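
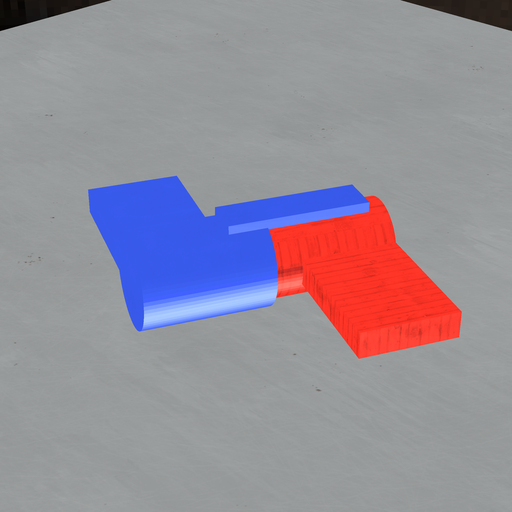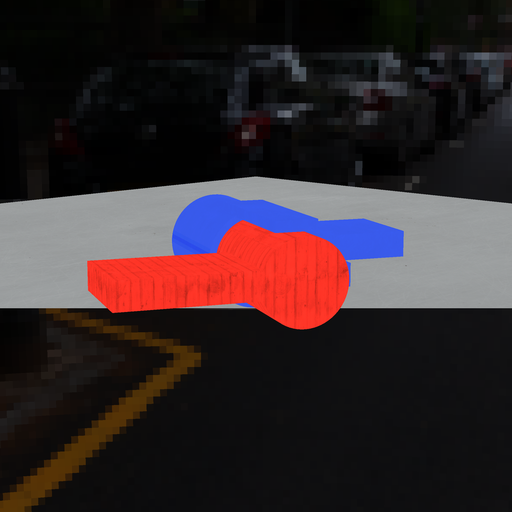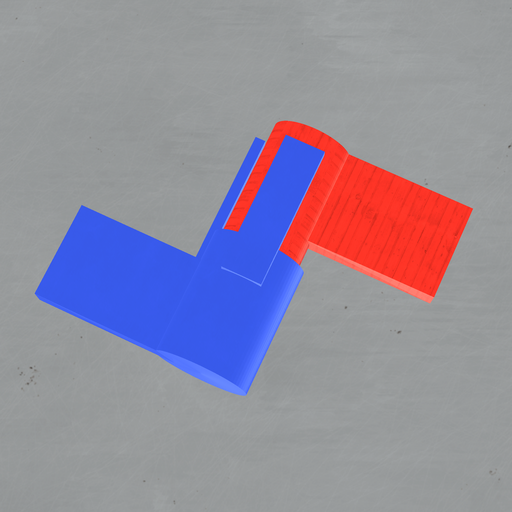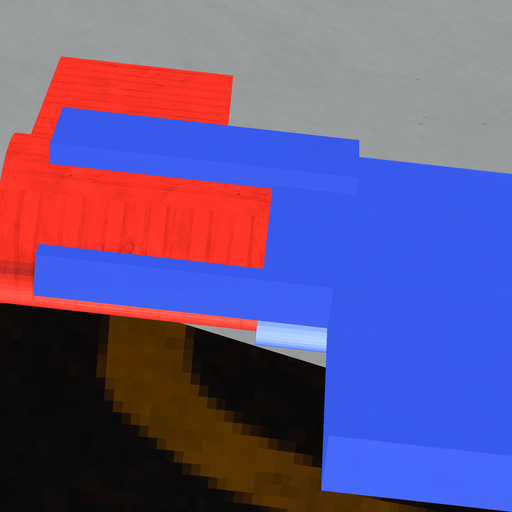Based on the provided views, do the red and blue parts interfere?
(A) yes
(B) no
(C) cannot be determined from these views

(A) yes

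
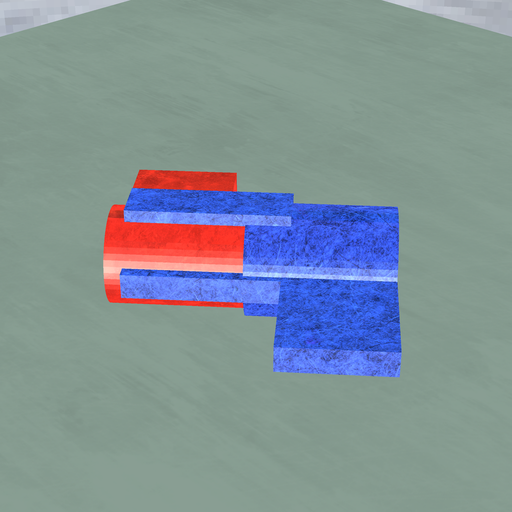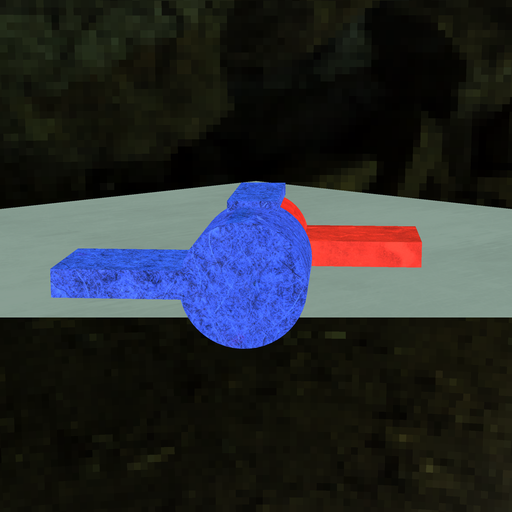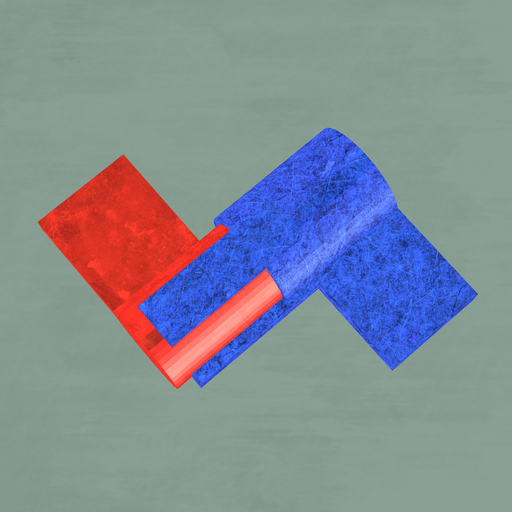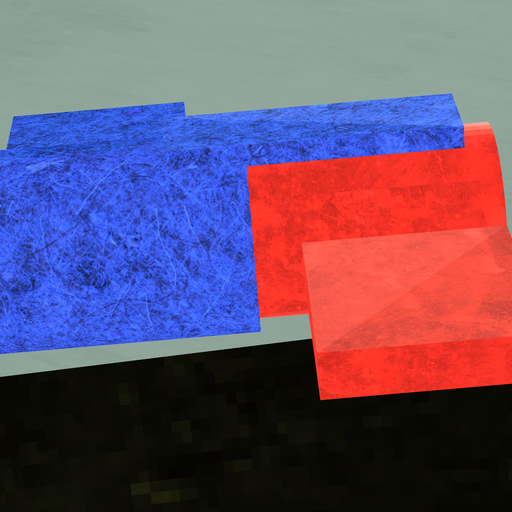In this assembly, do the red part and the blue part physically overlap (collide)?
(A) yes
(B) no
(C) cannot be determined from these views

(A) yes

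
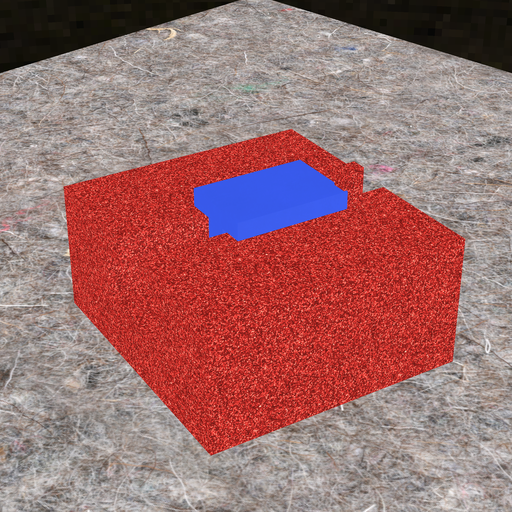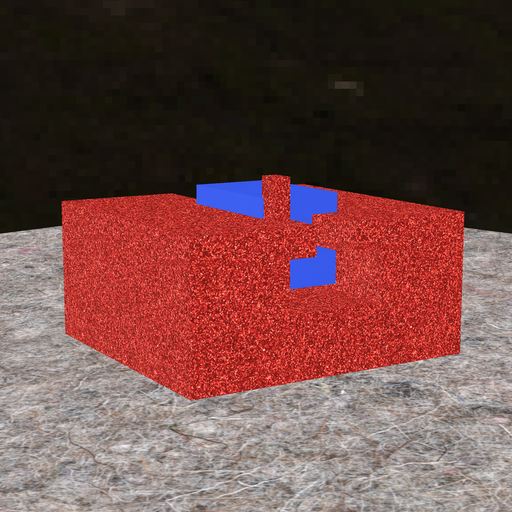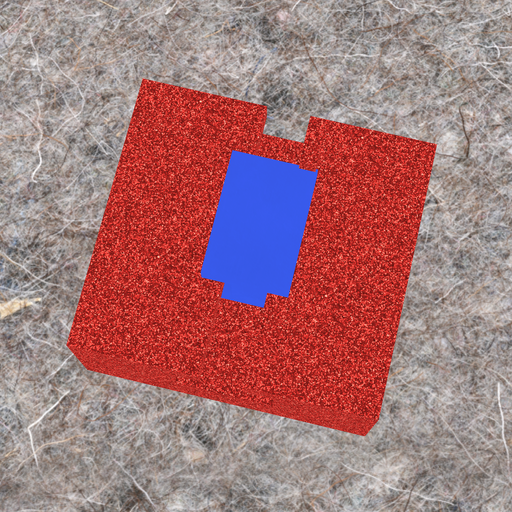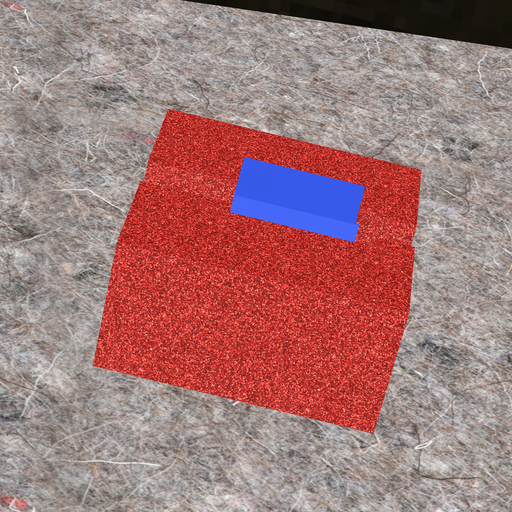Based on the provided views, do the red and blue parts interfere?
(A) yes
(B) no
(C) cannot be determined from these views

(A) yes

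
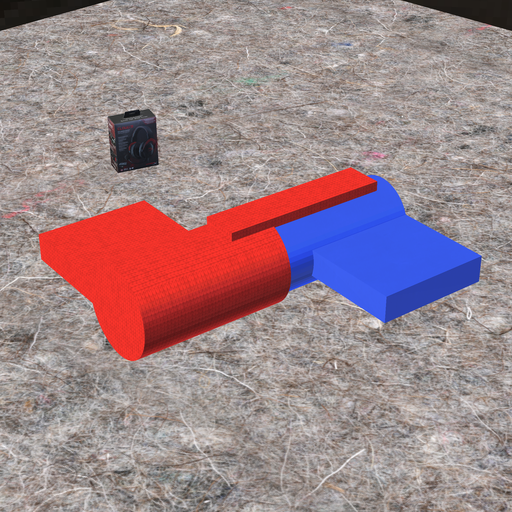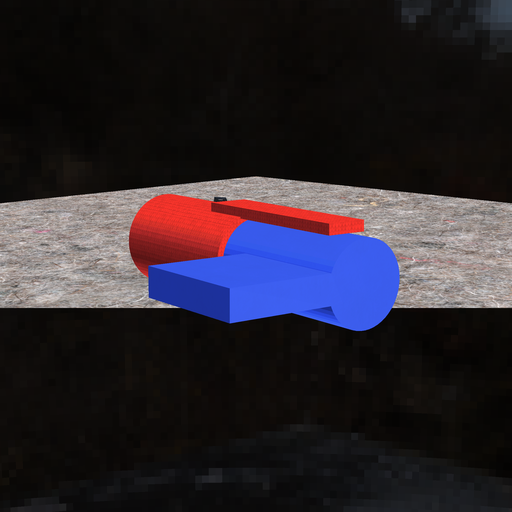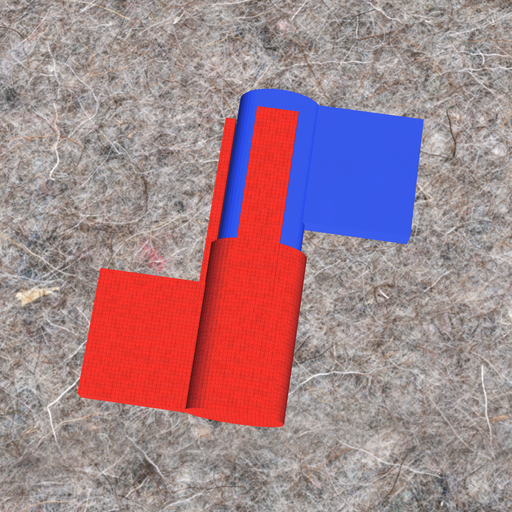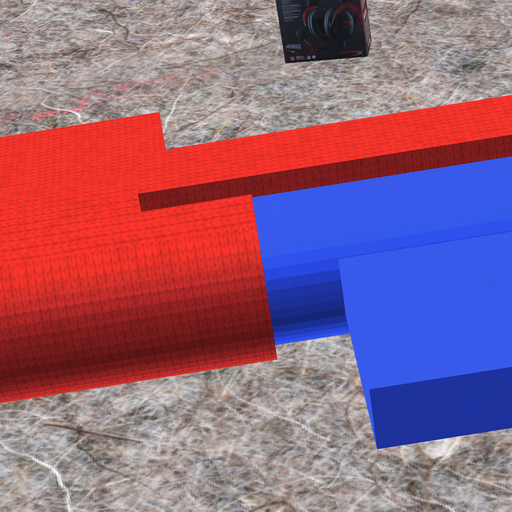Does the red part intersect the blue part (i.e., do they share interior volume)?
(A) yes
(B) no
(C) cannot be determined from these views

(A) yes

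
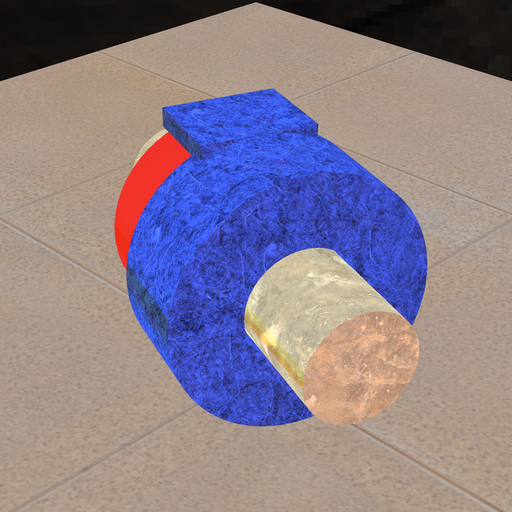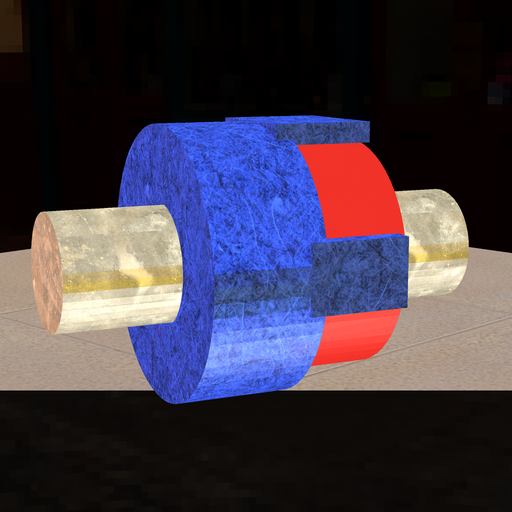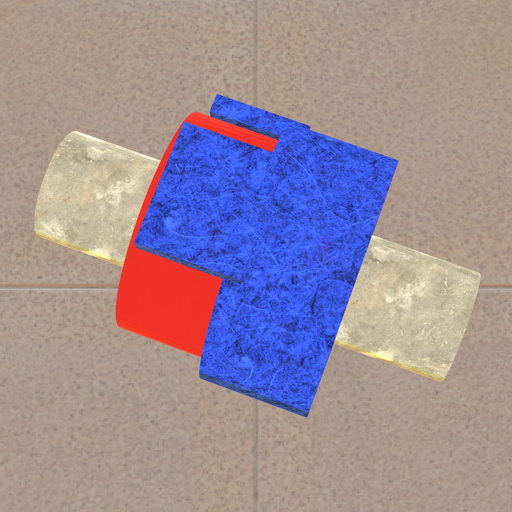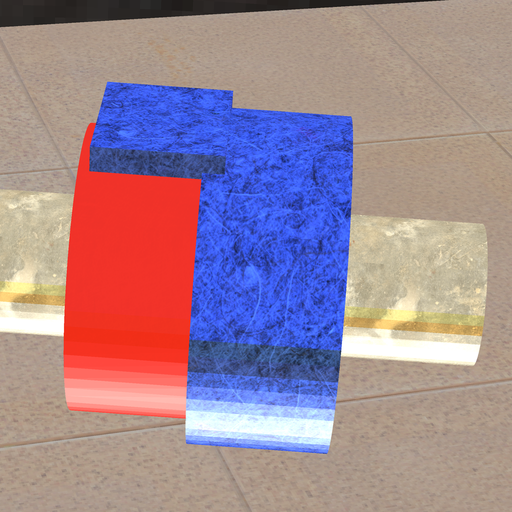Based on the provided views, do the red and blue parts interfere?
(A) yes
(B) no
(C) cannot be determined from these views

(A) yes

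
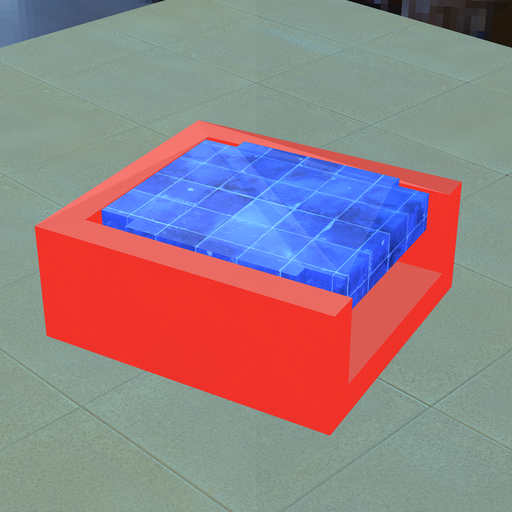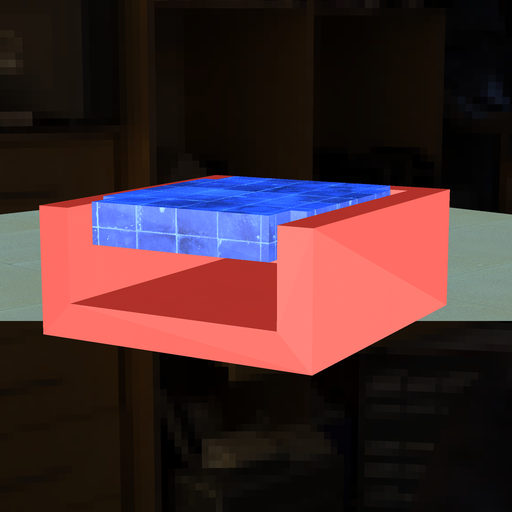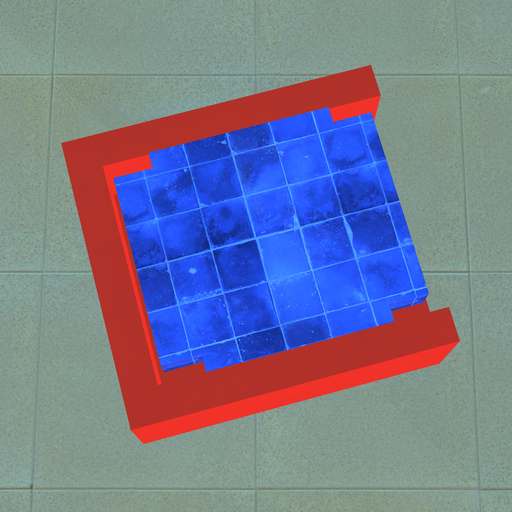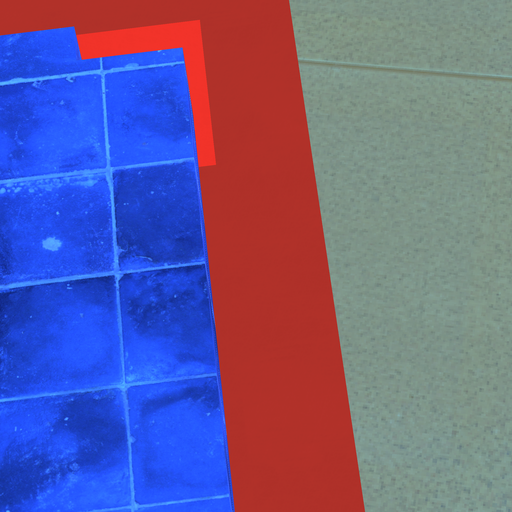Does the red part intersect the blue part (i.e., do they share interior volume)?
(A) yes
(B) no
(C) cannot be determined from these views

(B) no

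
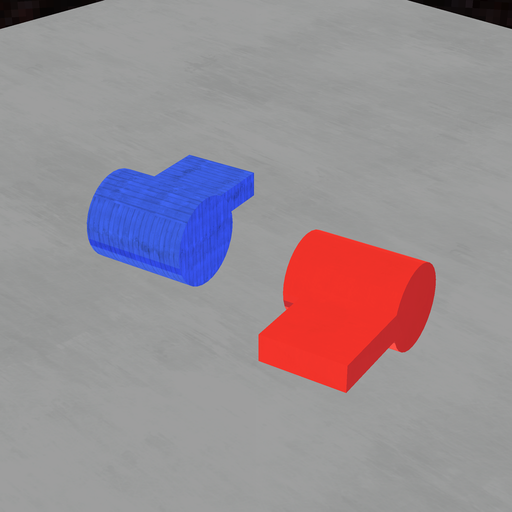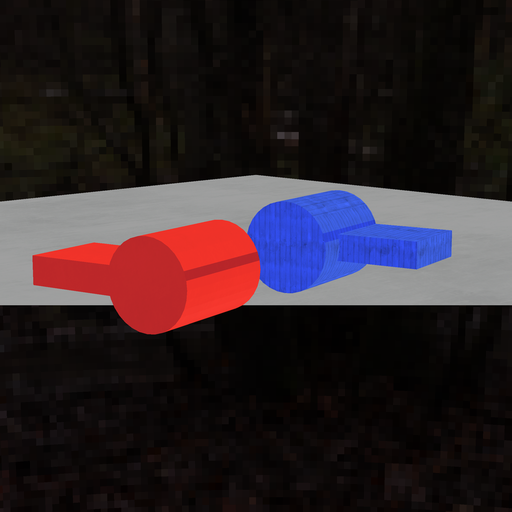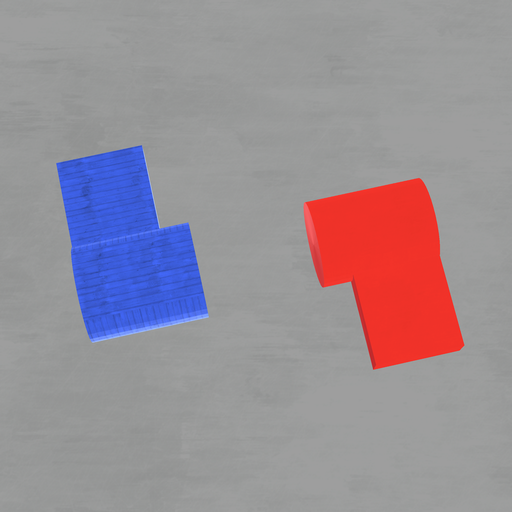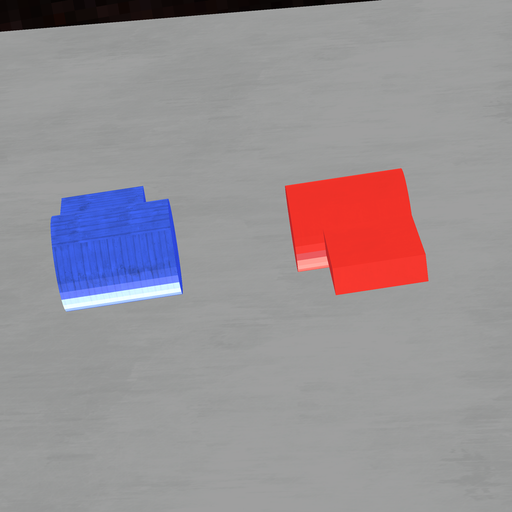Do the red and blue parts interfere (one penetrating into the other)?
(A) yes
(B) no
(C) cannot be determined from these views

(B) no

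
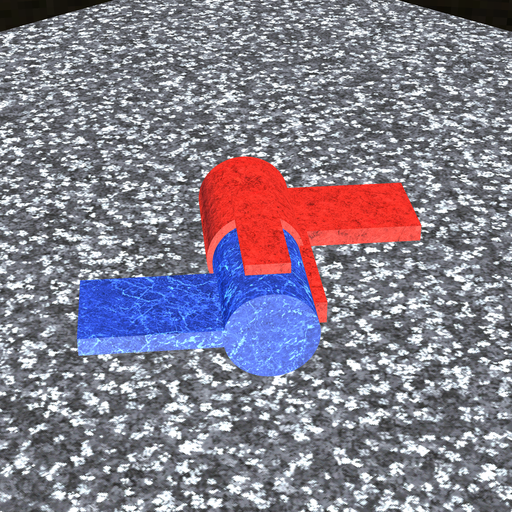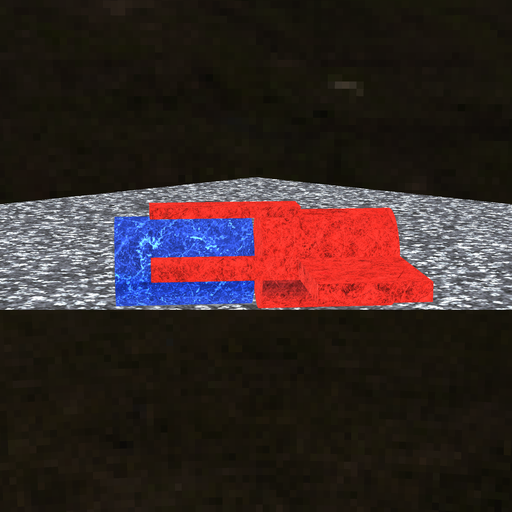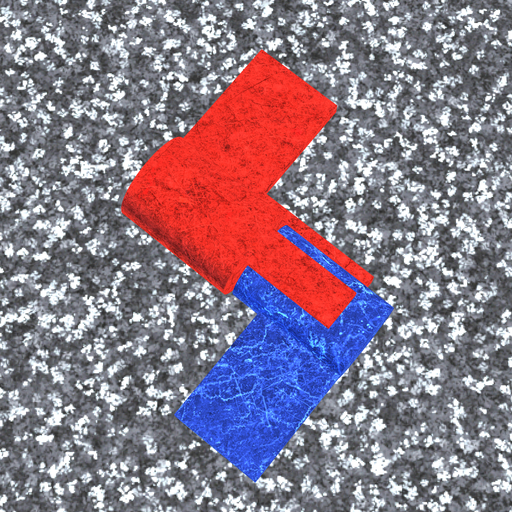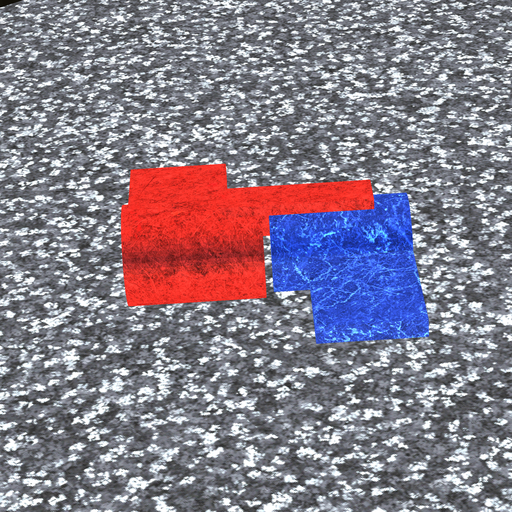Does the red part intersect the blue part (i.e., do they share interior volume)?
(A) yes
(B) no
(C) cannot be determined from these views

(B) no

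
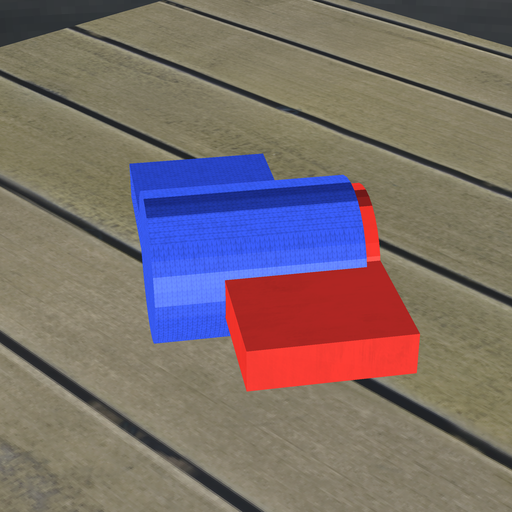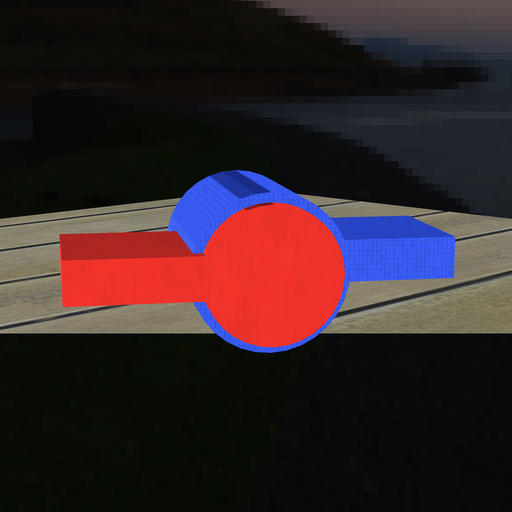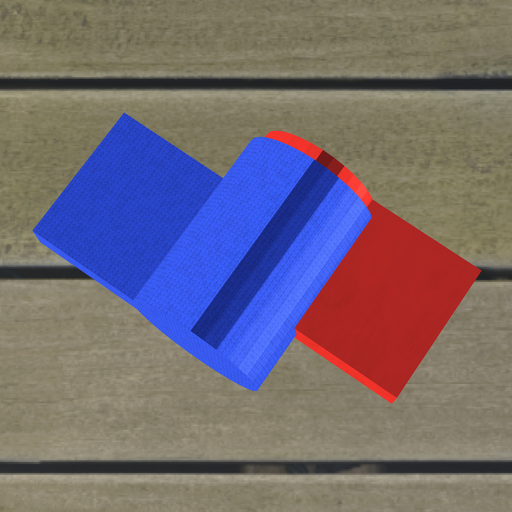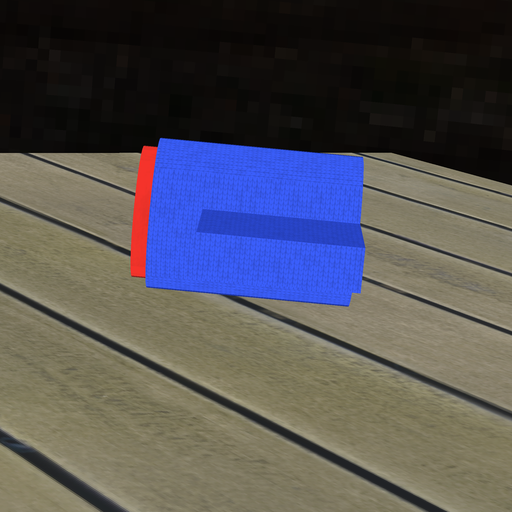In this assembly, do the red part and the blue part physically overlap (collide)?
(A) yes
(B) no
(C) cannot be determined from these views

(A) yes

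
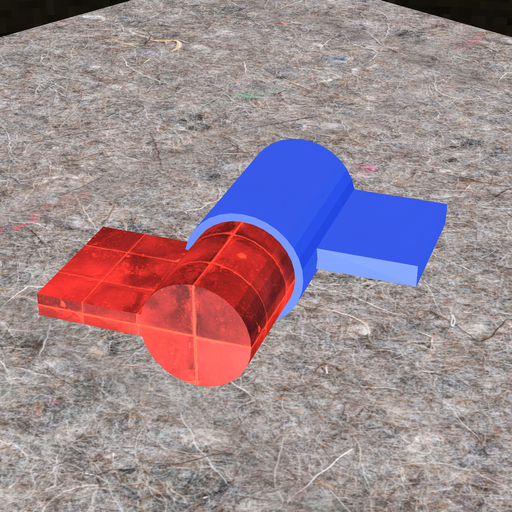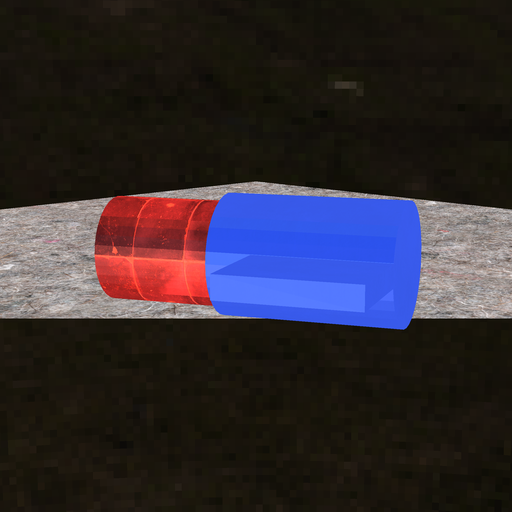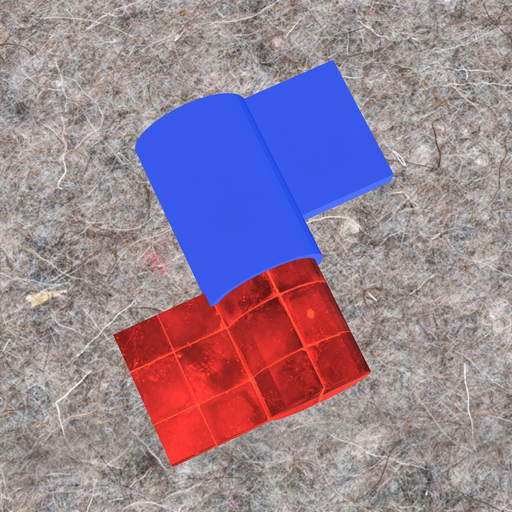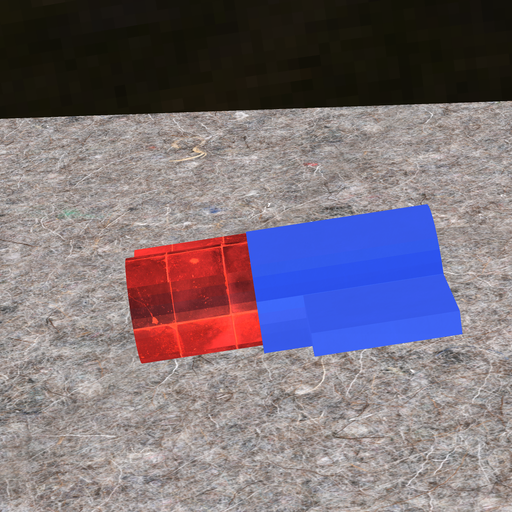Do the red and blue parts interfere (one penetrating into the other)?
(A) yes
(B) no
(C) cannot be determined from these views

(A) yes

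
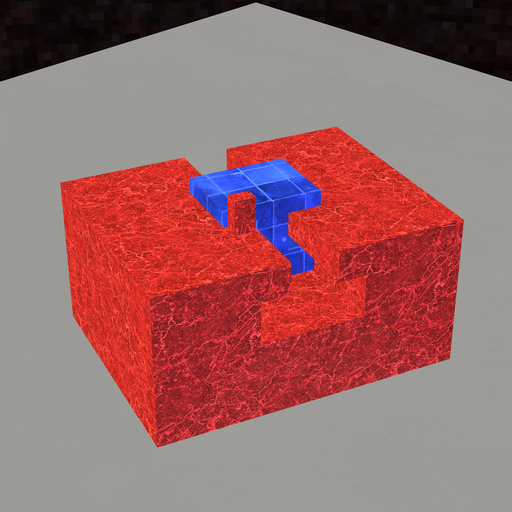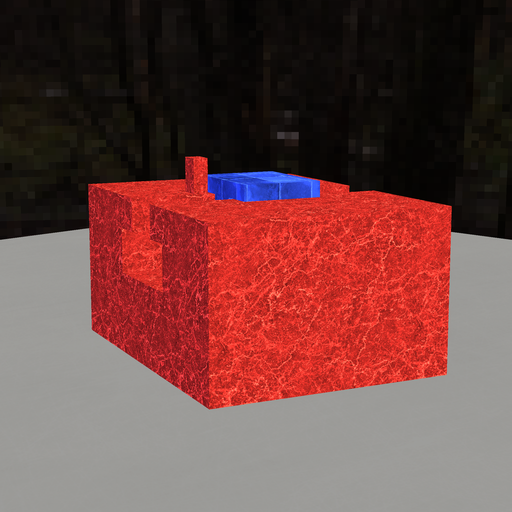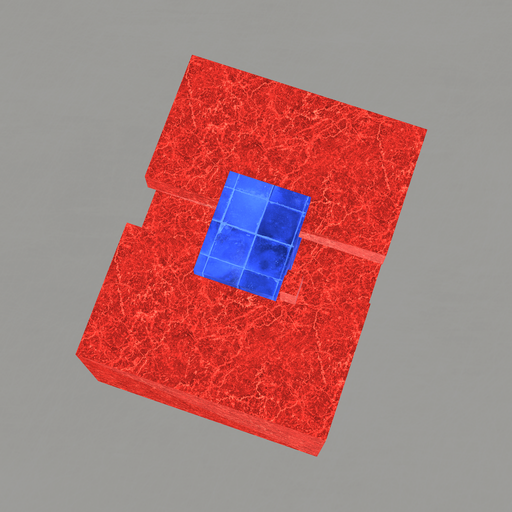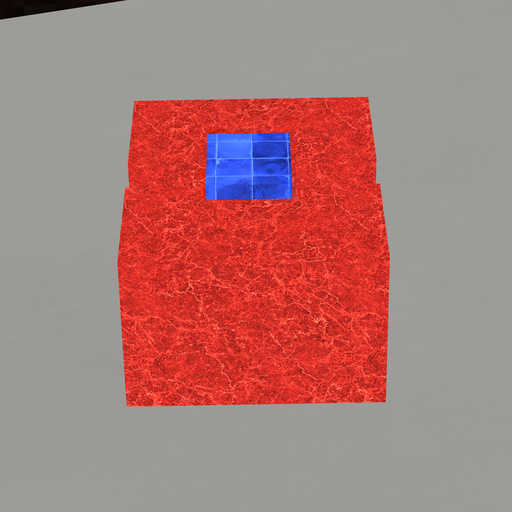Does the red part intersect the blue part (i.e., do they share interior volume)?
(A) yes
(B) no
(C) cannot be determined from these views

(B) no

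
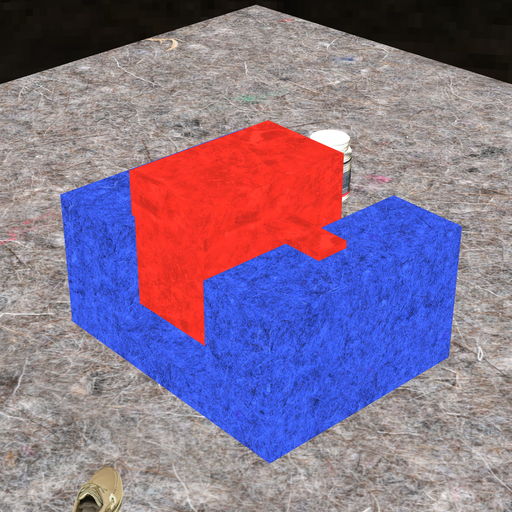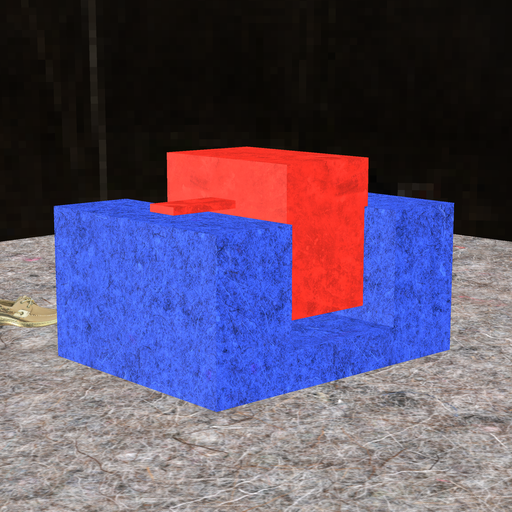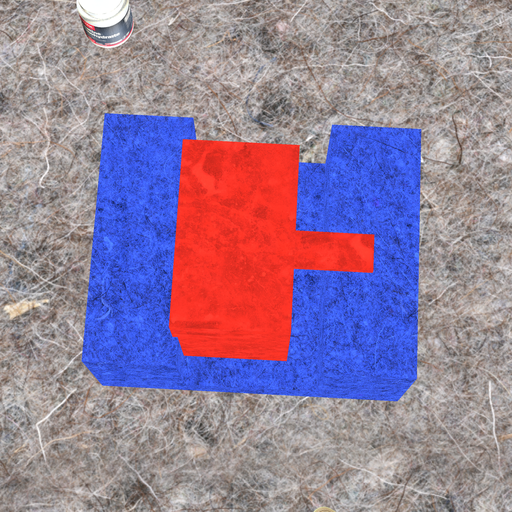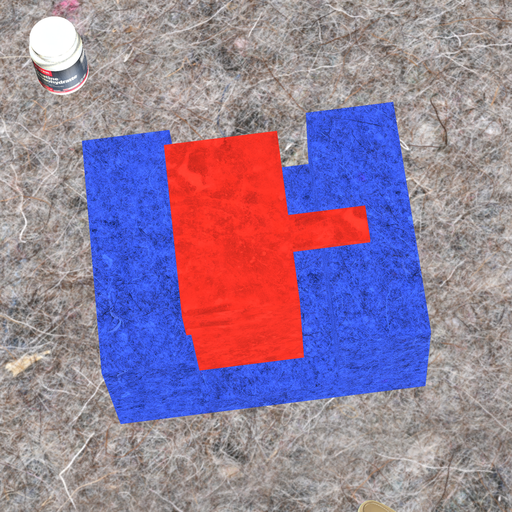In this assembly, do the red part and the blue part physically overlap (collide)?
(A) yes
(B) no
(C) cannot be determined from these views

(A) yes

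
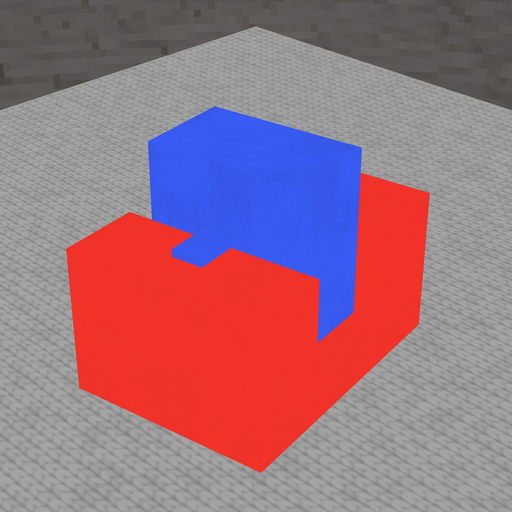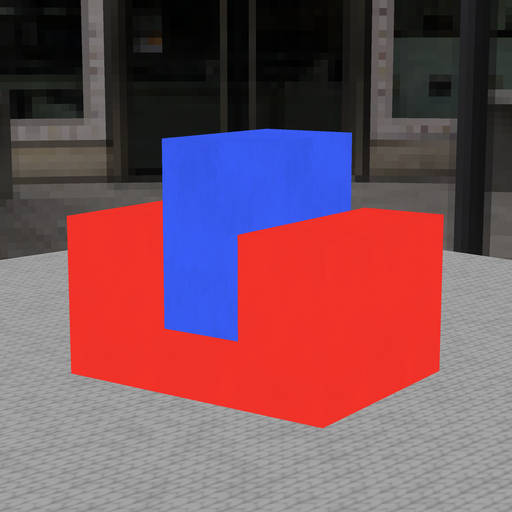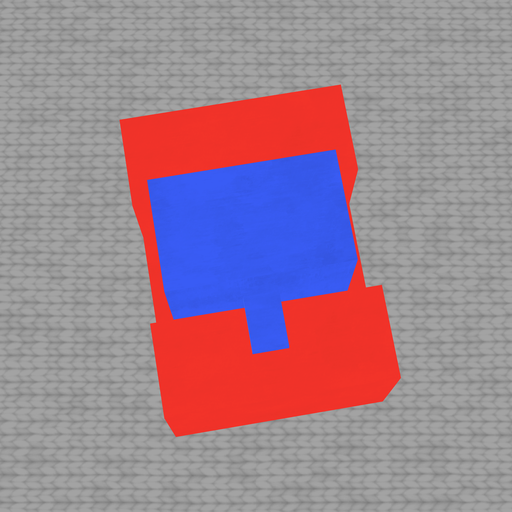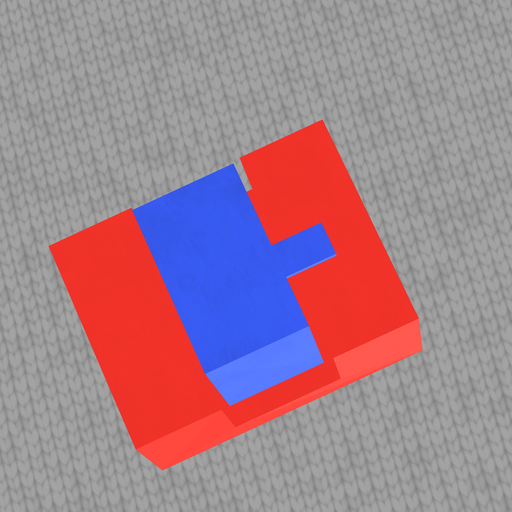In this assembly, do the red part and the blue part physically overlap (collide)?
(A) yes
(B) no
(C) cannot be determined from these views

(B) no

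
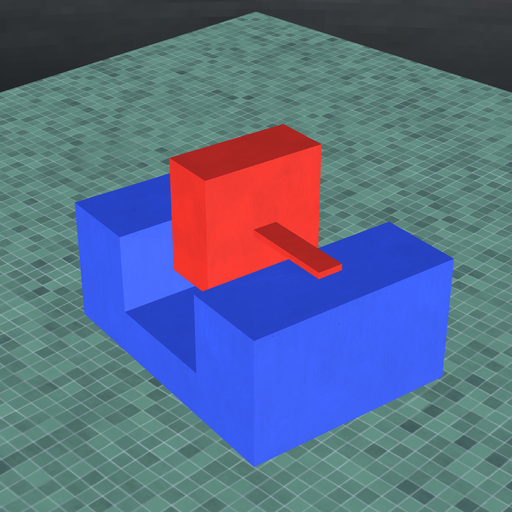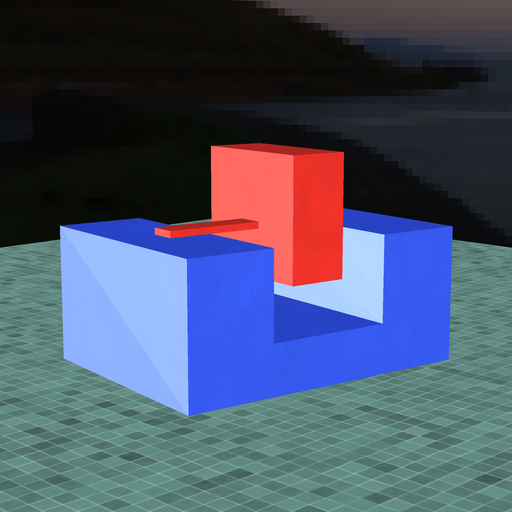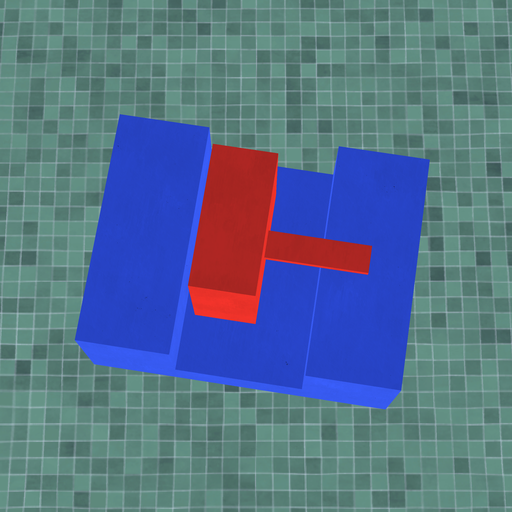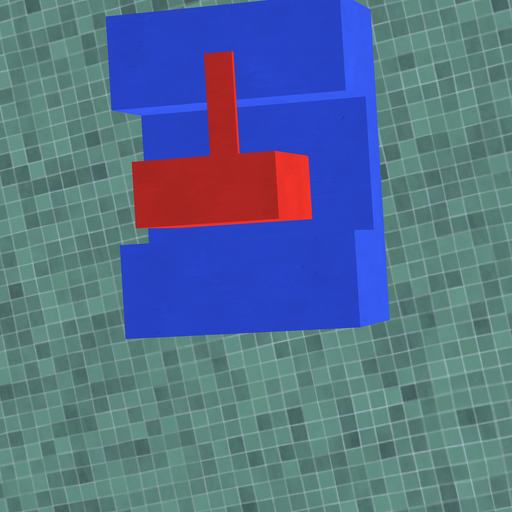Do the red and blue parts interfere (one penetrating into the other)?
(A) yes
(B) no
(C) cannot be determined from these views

(B) no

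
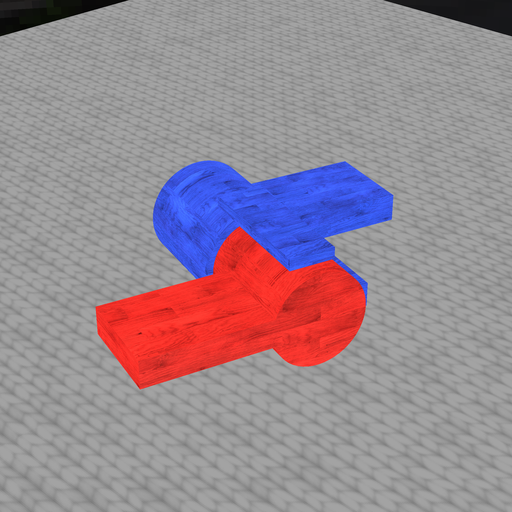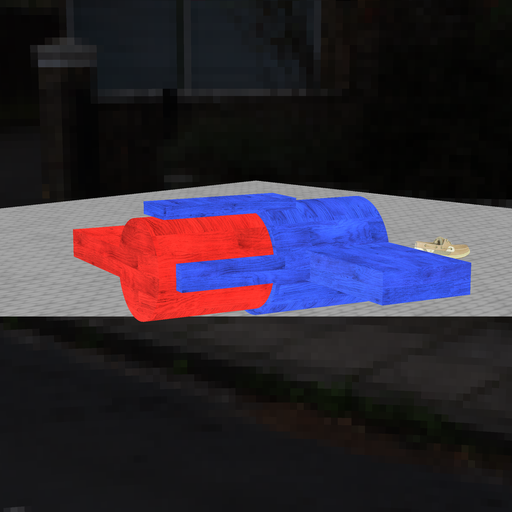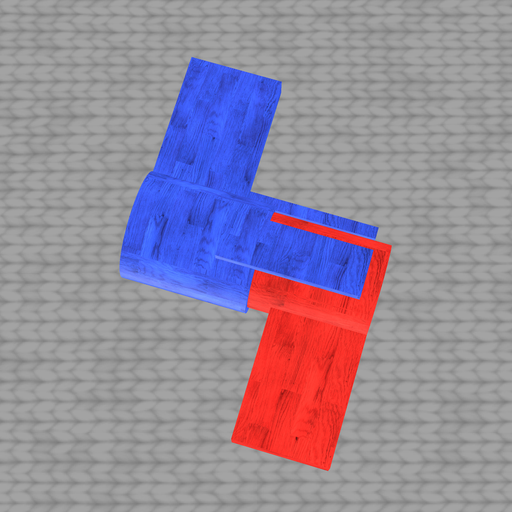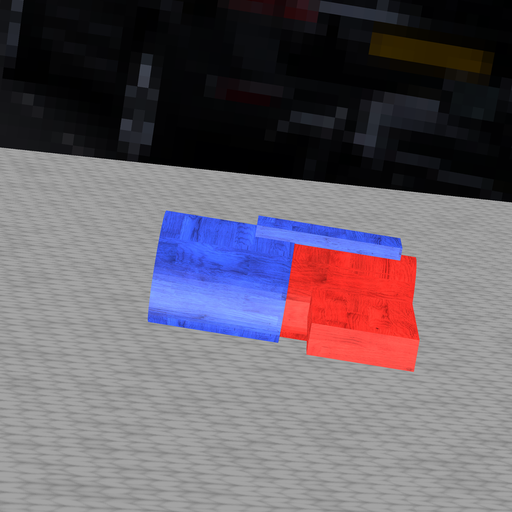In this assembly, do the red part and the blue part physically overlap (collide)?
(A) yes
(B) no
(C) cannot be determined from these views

(A) yes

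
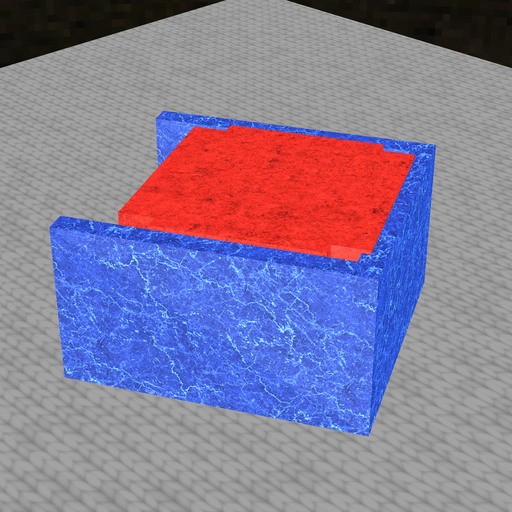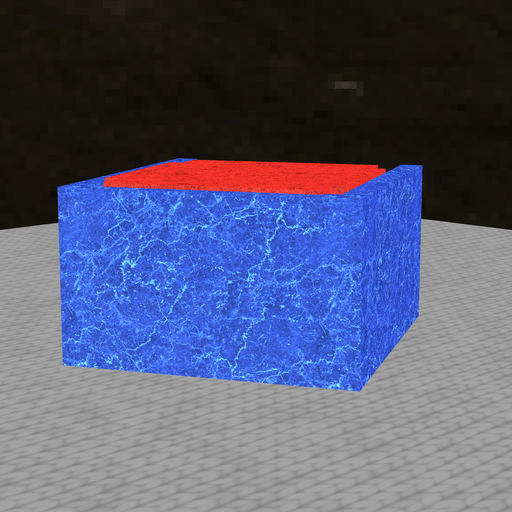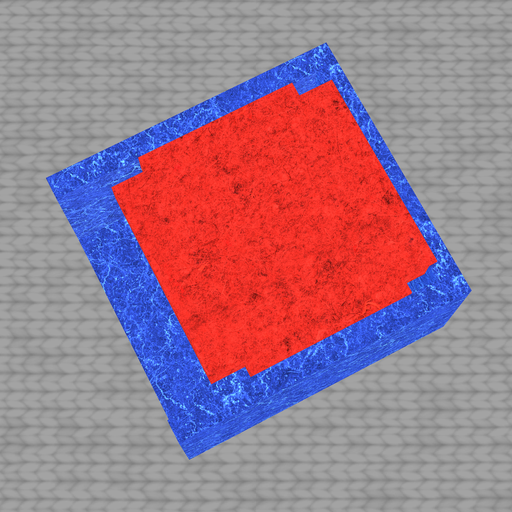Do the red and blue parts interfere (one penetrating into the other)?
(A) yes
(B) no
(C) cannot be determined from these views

(A) yes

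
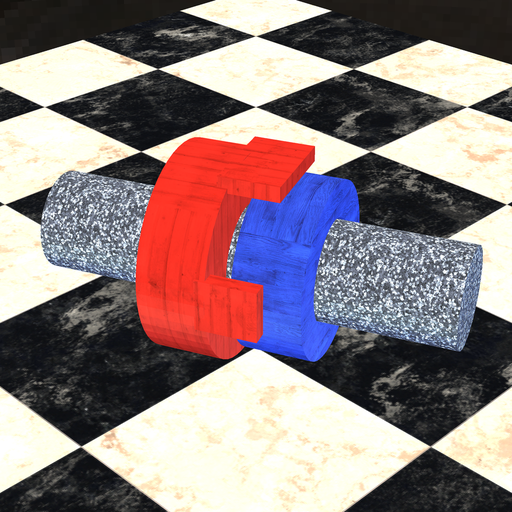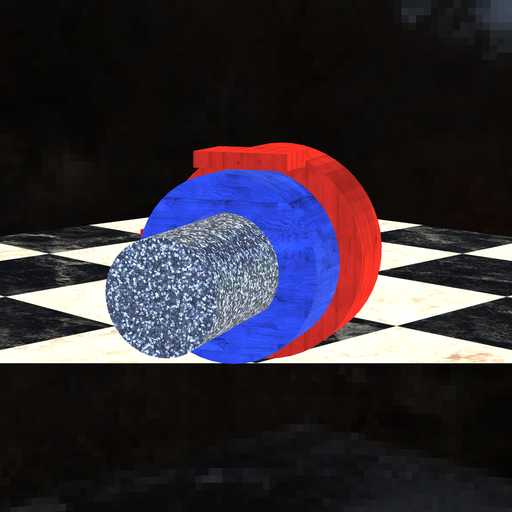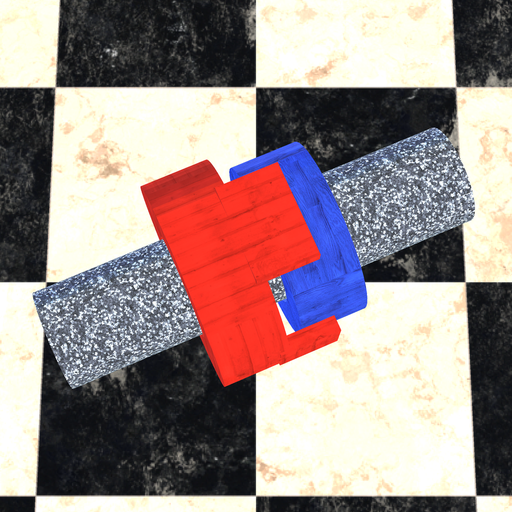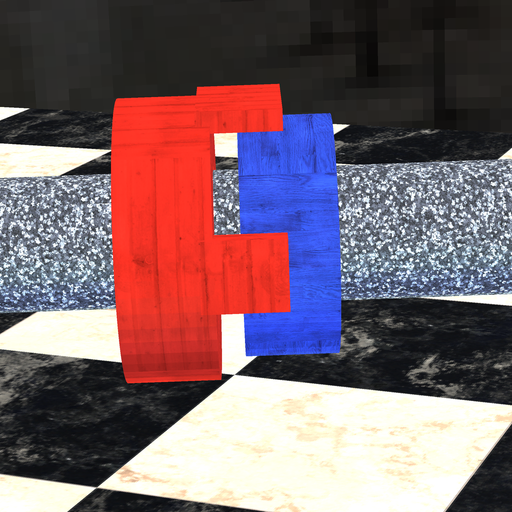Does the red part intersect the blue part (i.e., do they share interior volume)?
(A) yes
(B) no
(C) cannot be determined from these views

(B) no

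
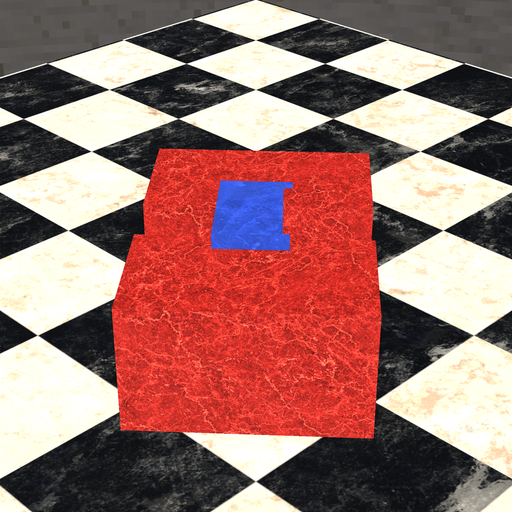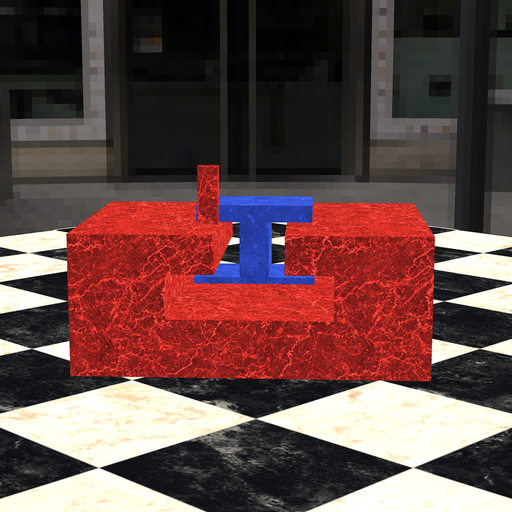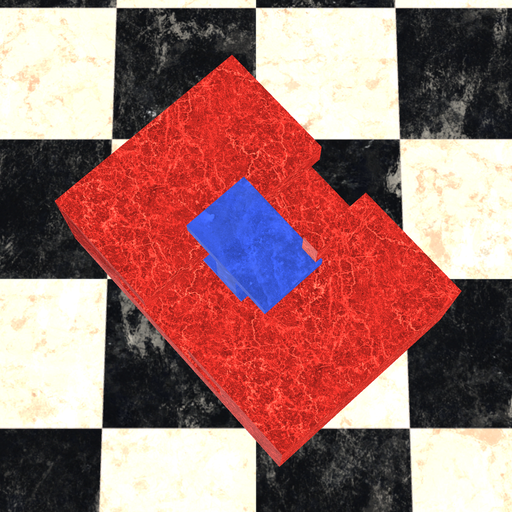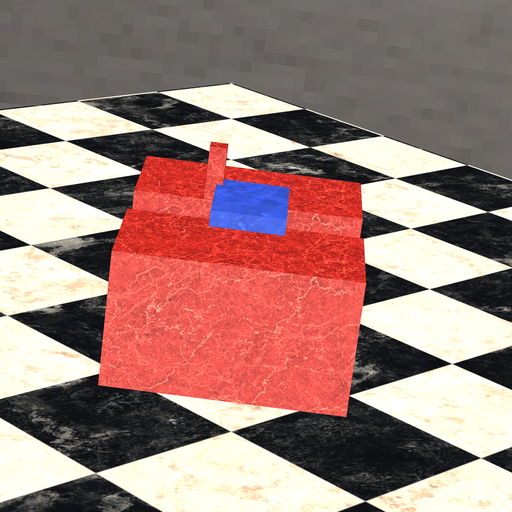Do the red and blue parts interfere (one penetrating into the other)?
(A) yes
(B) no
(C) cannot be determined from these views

(A) yes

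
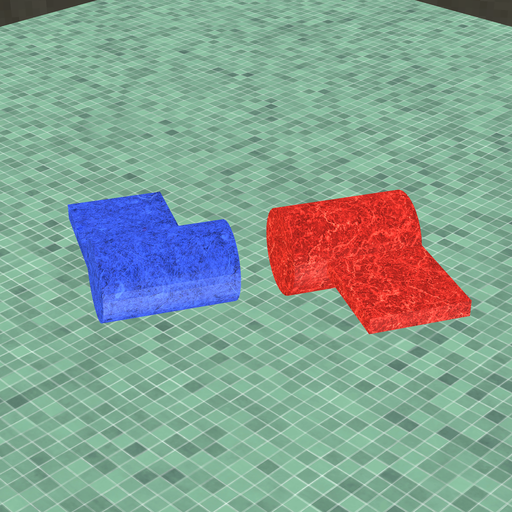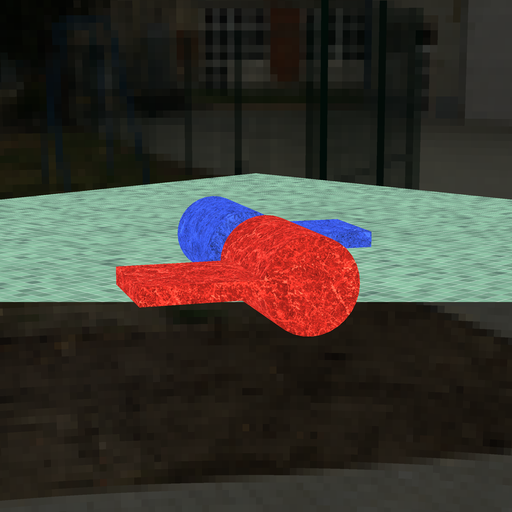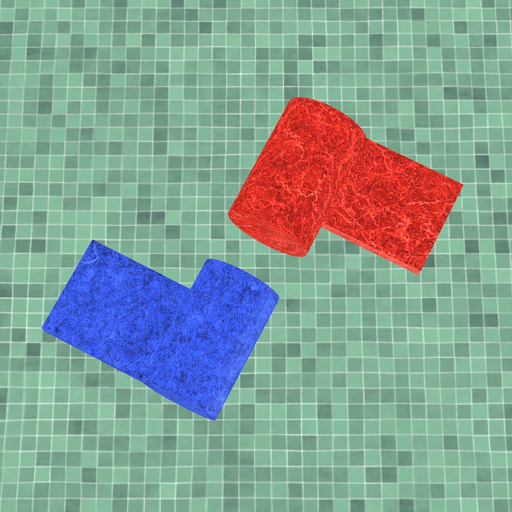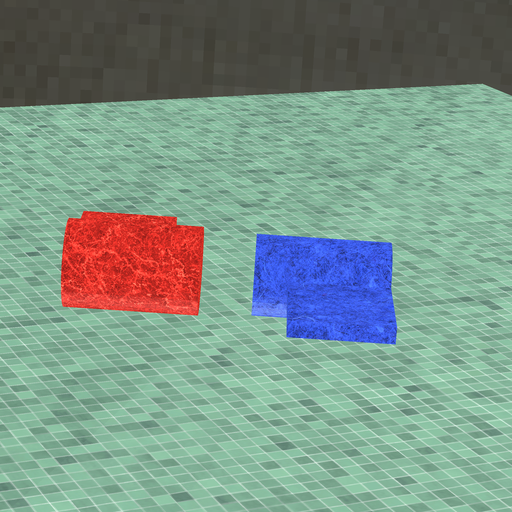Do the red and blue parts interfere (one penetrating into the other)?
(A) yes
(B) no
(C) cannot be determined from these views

(B) no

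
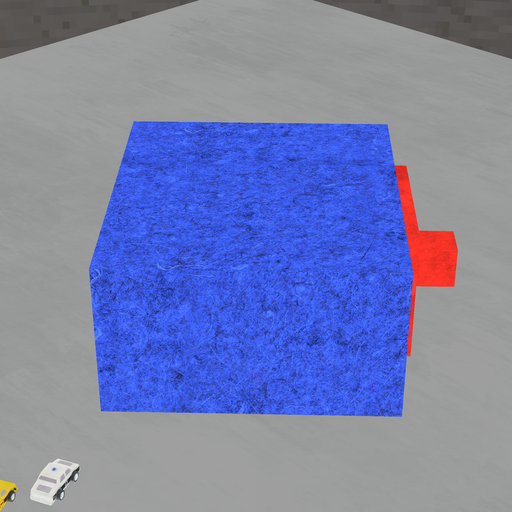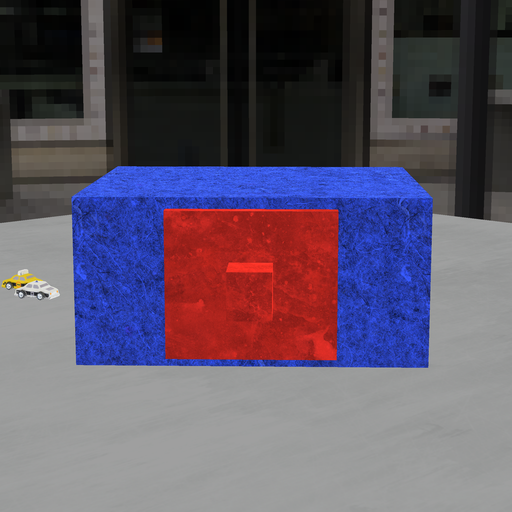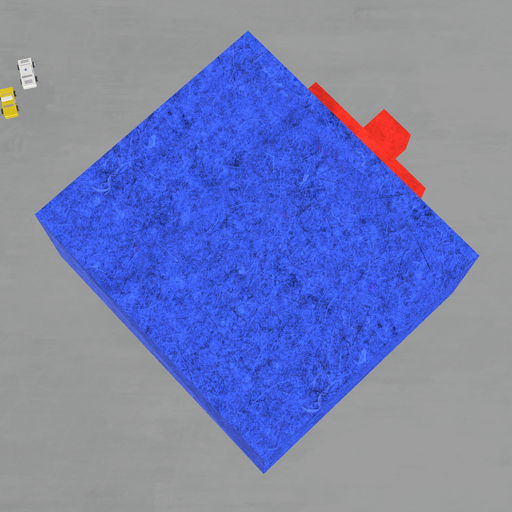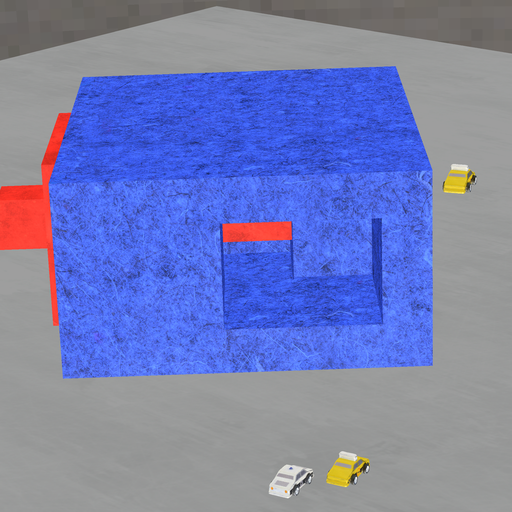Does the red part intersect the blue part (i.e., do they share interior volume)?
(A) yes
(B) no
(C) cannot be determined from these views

(A) yes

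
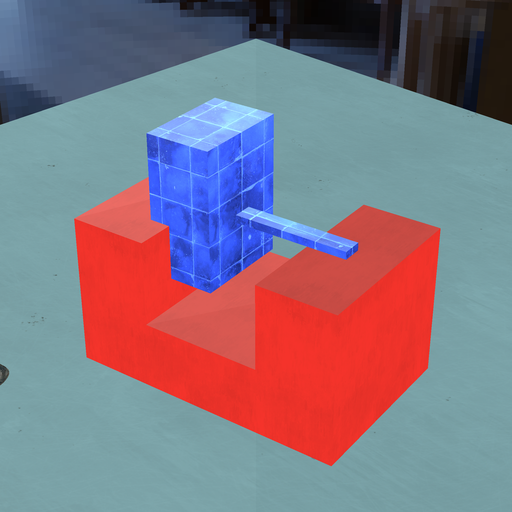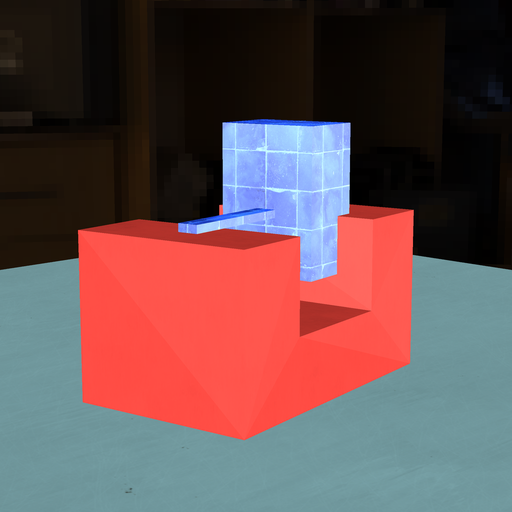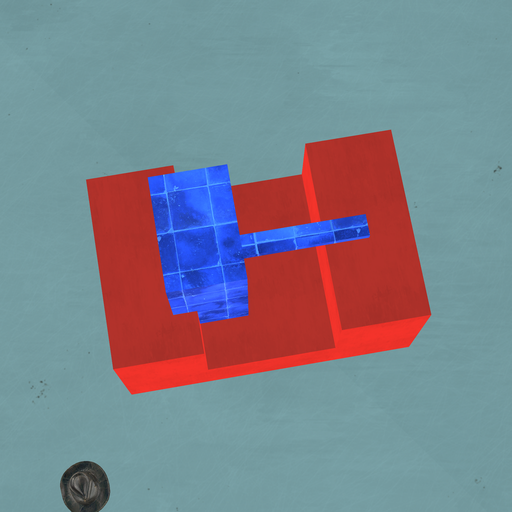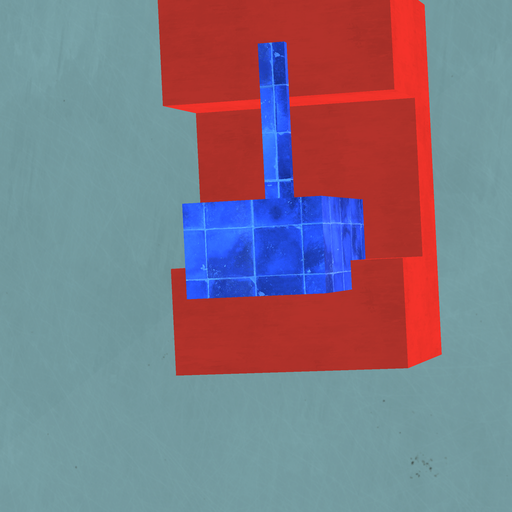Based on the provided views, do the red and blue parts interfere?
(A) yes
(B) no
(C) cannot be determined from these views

(A) yes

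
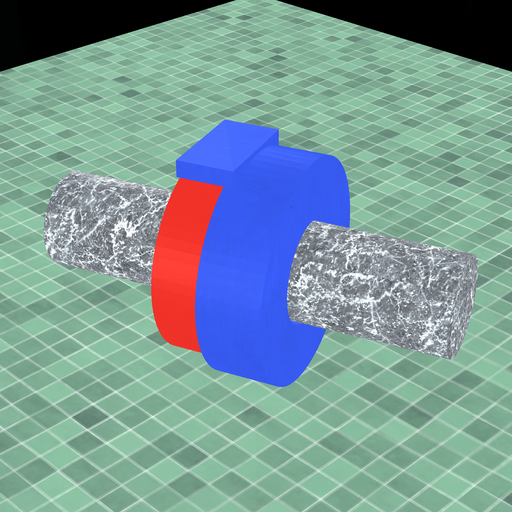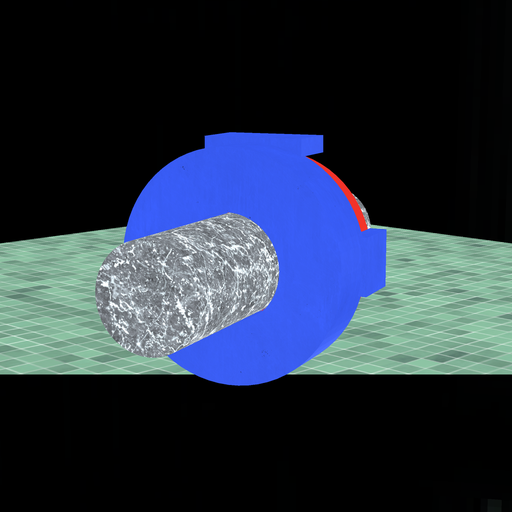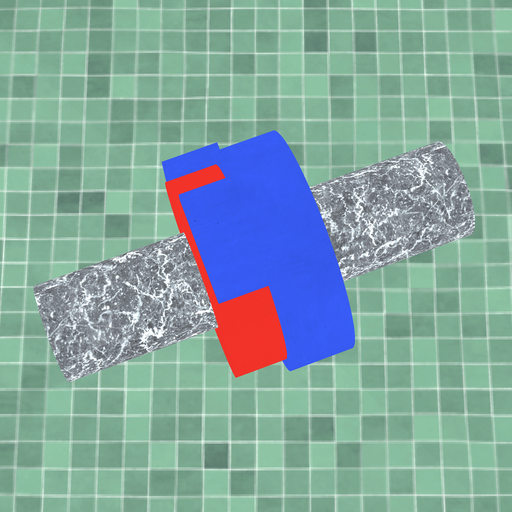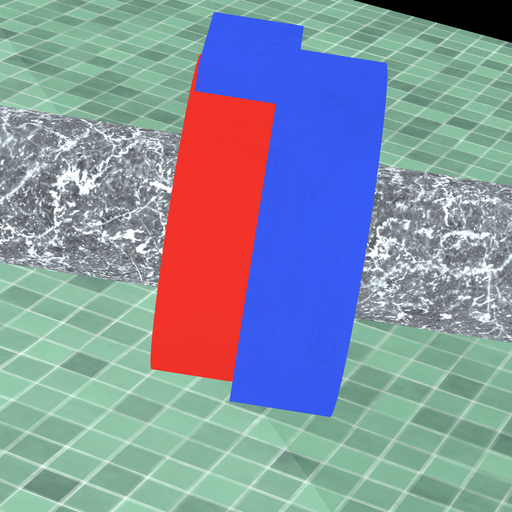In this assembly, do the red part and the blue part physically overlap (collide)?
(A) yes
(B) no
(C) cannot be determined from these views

(A) yes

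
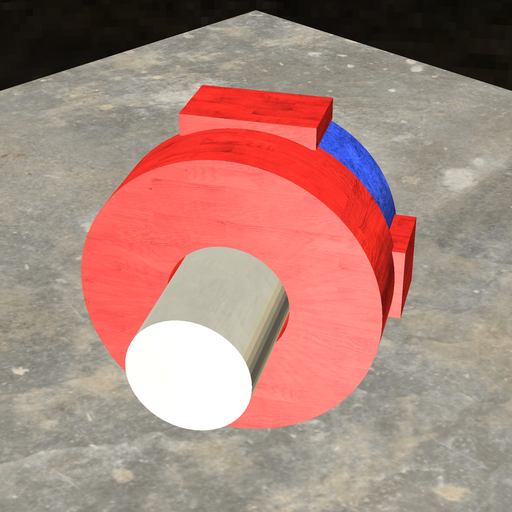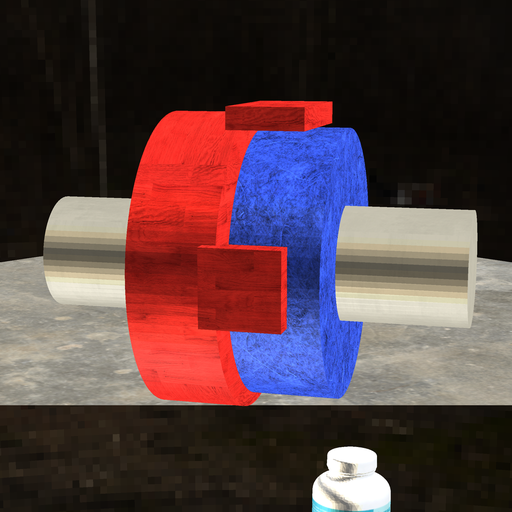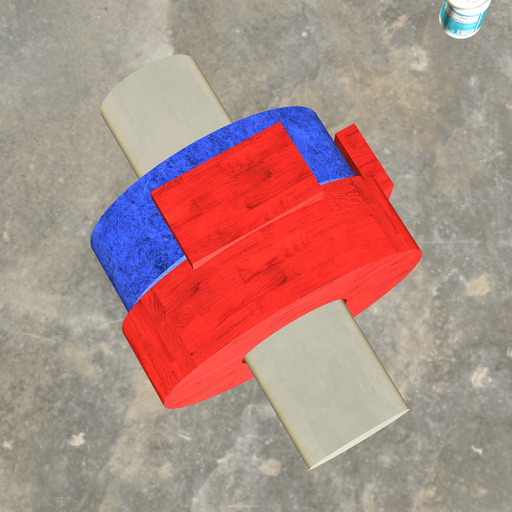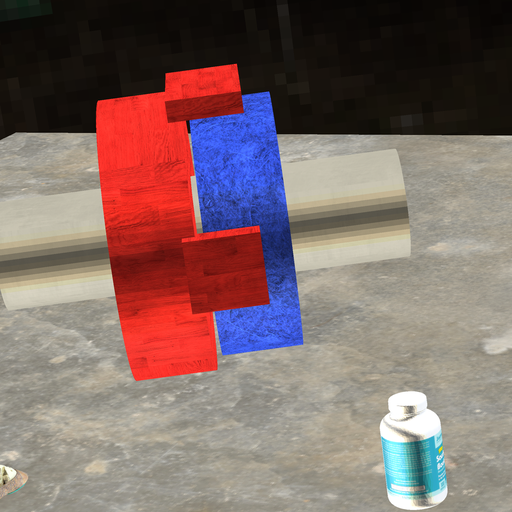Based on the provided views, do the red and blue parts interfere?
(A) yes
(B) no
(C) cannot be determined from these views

(B) no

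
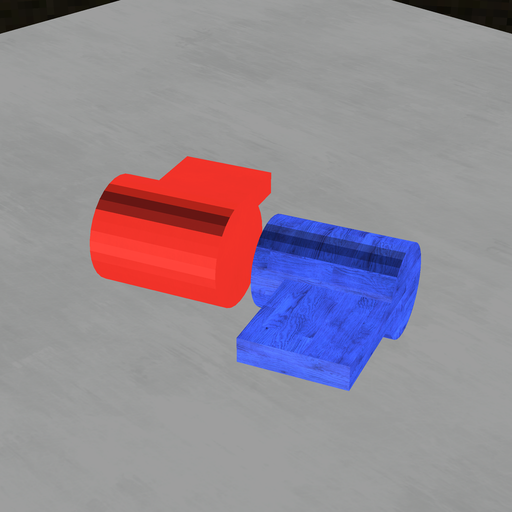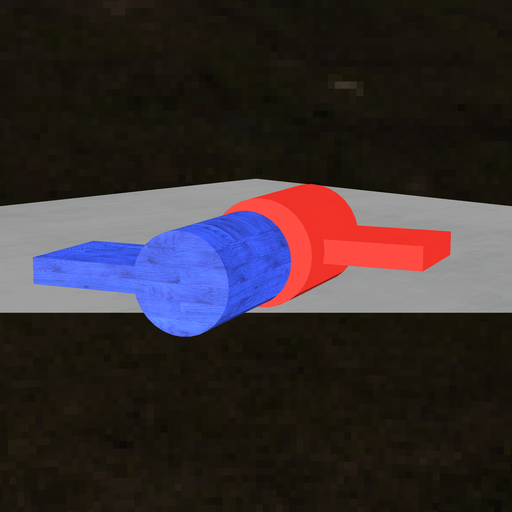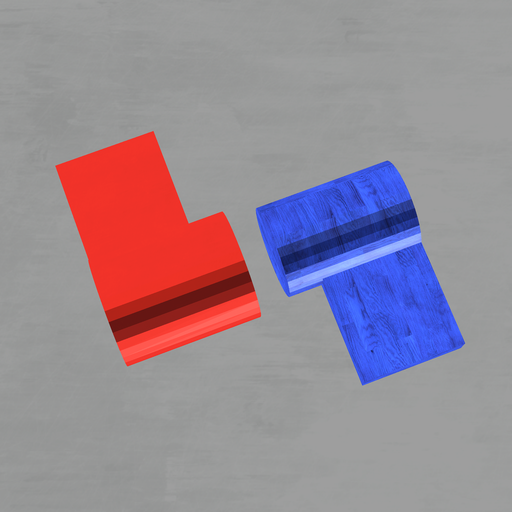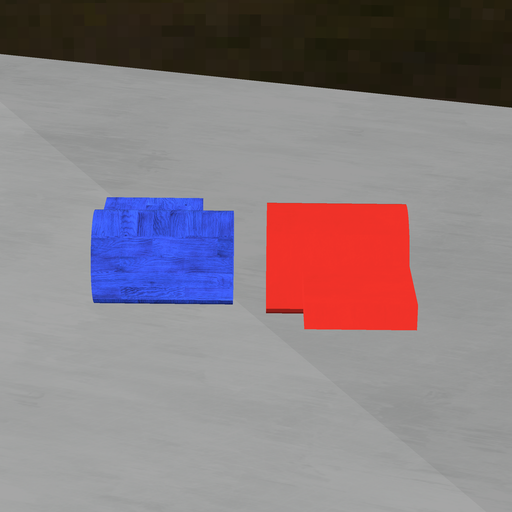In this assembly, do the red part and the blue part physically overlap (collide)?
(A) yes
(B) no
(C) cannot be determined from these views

(B) no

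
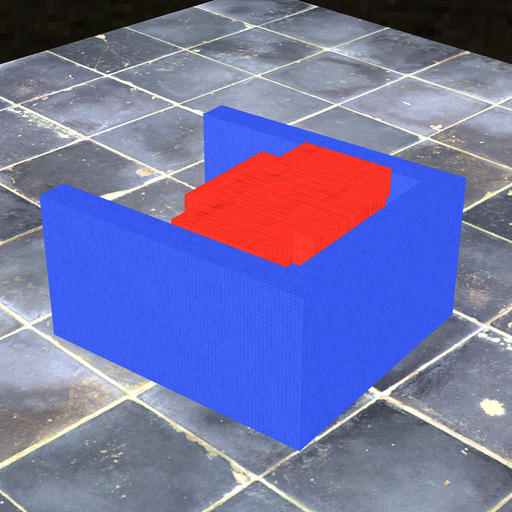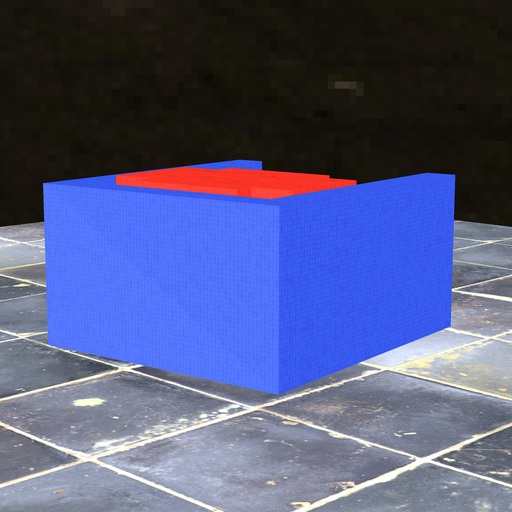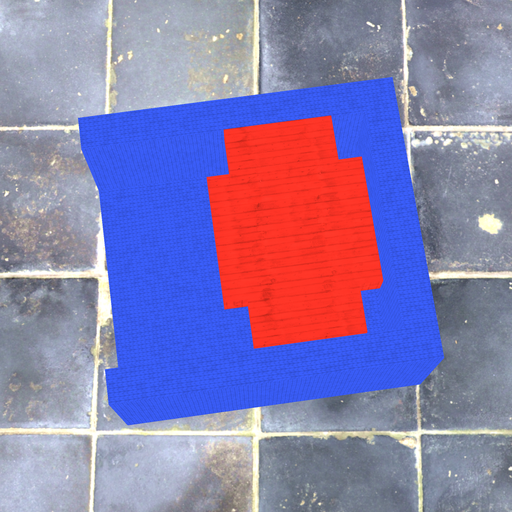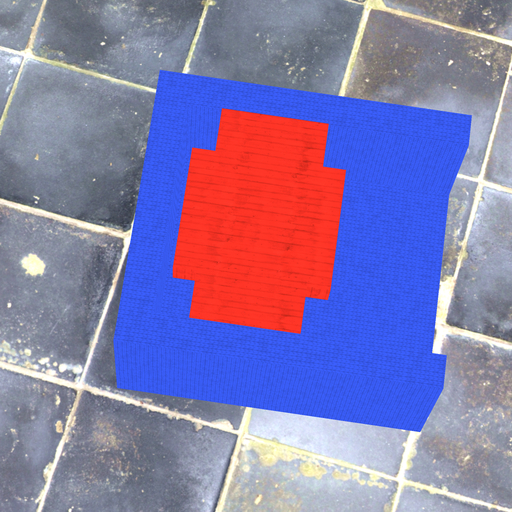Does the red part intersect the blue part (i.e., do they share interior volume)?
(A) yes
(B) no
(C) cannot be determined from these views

(B) no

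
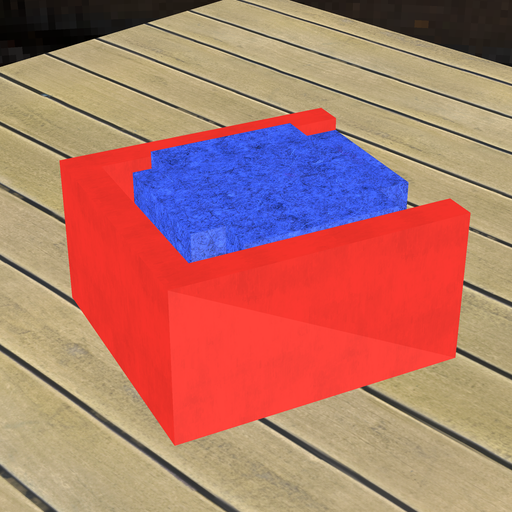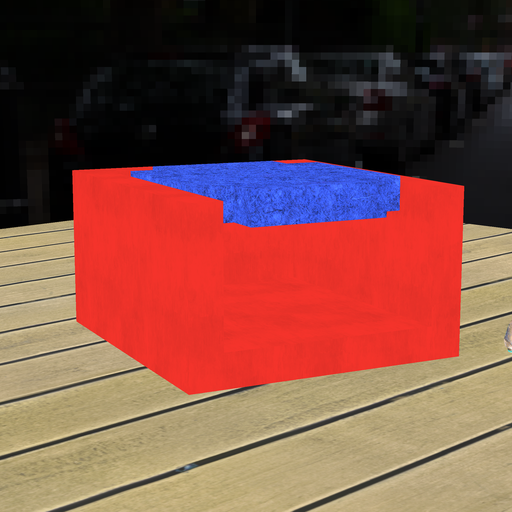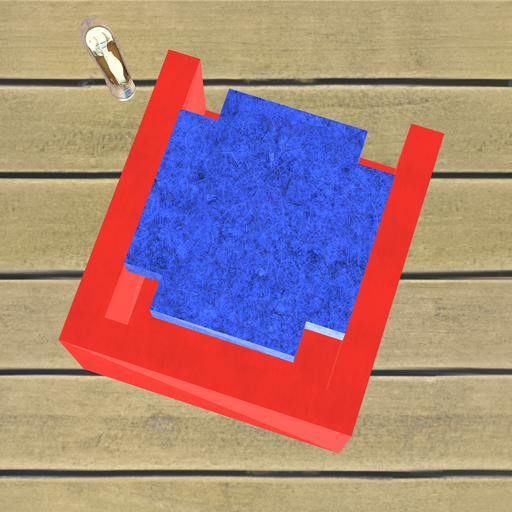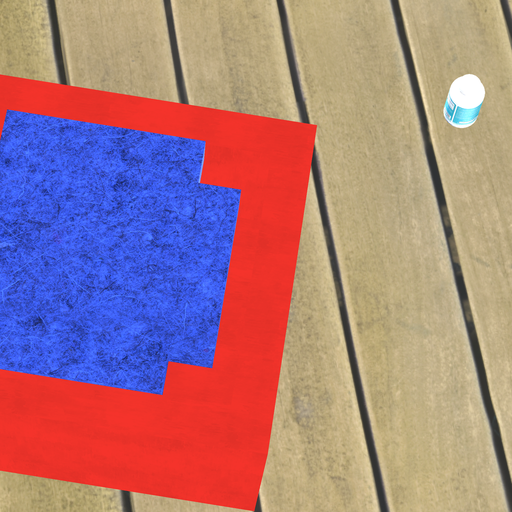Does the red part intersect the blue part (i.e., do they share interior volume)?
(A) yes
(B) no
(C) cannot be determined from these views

(B) no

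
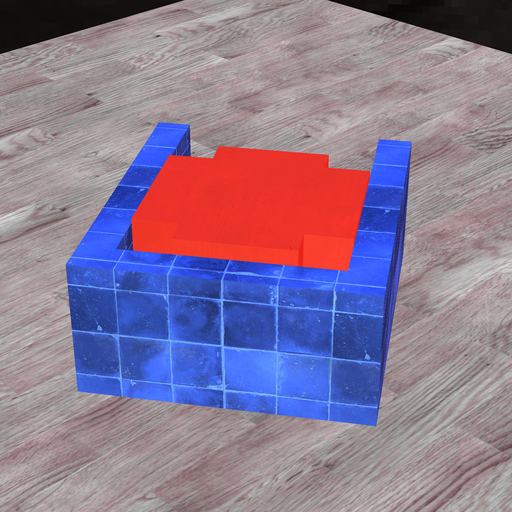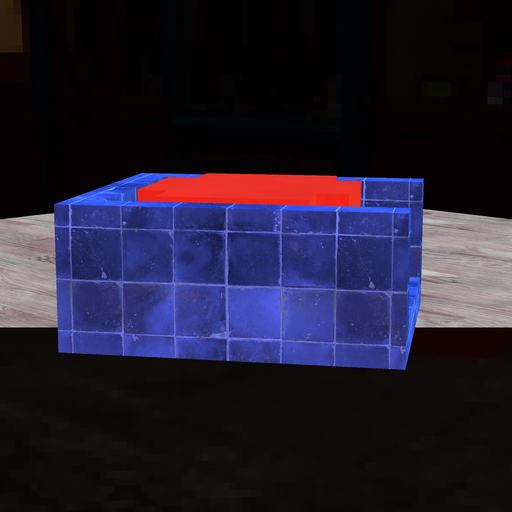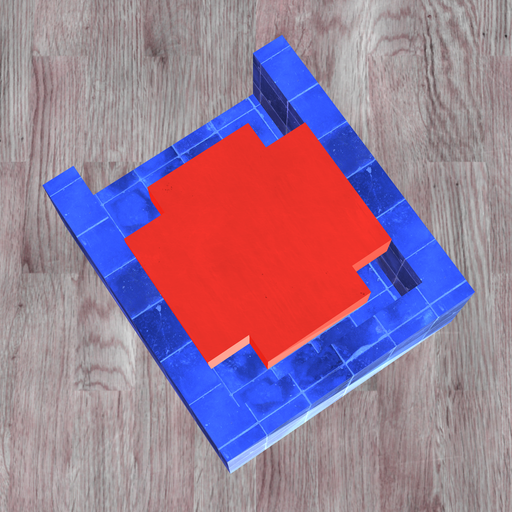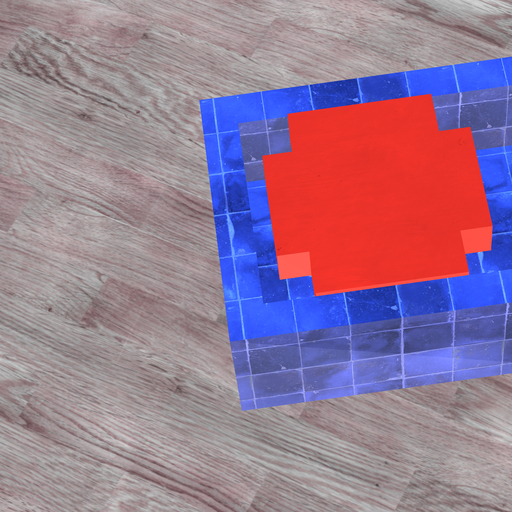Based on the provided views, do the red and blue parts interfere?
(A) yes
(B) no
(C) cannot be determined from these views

(B) no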